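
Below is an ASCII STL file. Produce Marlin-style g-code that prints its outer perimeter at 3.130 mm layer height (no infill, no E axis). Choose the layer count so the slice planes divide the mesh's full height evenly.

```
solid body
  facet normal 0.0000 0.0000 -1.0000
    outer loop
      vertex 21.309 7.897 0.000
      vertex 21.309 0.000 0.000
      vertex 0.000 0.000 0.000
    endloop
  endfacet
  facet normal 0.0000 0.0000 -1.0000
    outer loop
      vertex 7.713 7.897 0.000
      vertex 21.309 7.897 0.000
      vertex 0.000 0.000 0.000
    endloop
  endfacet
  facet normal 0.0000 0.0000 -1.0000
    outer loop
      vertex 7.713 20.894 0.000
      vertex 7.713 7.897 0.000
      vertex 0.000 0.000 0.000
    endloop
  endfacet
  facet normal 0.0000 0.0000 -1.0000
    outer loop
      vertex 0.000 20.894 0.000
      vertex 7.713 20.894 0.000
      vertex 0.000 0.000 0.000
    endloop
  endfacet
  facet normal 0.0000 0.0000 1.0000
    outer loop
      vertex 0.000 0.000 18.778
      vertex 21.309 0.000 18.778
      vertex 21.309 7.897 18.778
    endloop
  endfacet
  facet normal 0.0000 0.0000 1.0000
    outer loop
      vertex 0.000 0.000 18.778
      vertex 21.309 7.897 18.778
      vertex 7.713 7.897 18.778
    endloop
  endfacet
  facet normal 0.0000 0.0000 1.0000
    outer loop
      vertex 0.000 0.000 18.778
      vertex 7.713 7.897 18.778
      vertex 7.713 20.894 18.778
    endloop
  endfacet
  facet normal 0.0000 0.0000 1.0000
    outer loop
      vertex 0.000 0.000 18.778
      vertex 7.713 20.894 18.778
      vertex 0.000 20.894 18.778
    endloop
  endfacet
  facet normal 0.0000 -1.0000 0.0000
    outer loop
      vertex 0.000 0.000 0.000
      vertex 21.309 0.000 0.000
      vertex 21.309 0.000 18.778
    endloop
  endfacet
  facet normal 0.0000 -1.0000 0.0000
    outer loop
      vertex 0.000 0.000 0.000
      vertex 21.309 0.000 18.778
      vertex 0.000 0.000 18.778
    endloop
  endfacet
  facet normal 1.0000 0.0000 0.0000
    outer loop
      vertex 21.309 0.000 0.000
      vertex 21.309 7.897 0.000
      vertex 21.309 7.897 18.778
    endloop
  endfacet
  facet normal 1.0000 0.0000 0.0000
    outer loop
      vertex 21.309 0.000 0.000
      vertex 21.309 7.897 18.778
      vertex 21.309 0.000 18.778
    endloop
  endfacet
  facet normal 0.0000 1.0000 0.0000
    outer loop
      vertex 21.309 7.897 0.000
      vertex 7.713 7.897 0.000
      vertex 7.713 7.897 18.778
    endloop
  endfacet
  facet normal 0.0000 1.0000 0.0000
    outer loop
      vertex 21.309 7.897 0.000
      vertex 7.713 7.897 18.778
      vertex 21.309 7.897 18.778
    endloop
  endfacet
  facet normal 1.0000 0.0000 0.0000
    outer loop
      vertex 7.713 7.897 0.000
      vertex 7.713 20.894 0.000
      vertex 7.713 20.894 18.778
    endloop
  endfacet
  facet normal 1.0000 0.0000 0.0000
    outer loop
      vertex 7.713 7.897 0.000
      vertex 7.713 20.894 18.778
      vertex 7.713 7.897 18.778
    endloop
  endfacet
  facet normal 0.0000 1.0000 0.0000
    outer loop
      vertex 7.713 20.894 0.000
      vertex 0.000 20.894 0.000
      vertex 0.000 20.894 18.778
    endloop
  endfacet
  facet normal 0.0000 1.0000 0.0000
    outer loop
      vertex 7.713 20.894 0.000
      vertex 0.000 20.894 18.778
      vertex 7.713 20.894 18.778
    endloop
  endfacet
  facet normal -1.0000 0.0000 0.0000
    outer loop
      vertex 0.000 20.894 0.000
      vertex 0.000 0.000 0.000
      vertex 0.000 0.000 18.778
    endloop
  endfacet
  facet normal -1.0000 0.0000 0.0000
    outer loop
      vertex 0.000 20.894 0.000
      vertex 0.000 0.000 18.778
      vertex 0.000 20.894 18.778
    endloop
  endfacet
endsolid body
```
; perimeter-only toolpath
G21 ; units = mm
G90 ; absolute positioning
G28 ; home
; layer 1
G0 Z3.130
G0 X0.000 Y0.000
G1 X21.309 Y0.000
G1 X21.309 Y7.897
G1 X7.713 Y7.897
G1 X7.713 Y20.894
G1 X0.000 Y20.894
G1 X0.000 Y0.000
; layer 2
G0 Z6.259
G0 X0.000 Y0.000
G1 X21.309 Y0.000
G1 X21.309 Y7.897
G1 X7.713 Y7.897
G1 X7.713 Y20.894
G1 X0.000 Y20.894
G1 X0.000 Y0.000
; layer 3
G0 Z9.389
G0 X0.000 Y0.000
G1 X21.309 Y0.000
G1 X21.309 Y7.897
G1 X7.713 Y7.897
G1 X7.713 Y20.894
G1 X0.000 Y20.894
G1 X0.000 Y0.000
; layer 4
G0 Z12.519
G0 X0.000 Y0.000
G1 X21.309 Y0.000
G1 X21.309 Y7.897
G1 X7.713 Y7.897
G1 X7.713 Y20.894
G1 X0.000 Y20.894
G1 X0.000 Y0.000
; layer 5
G0 Z15.648
G0 X0.000 Y0.000
G1 X21.309 Y0.000
G1 X21.309 Y7.897
G1 X7.713 Y7.897
G1 X7.713 Y20.894
G1 X0.000 Y20.894
G1 X0.000 Y0.000
; layer 6
G0 Z18.778
G0 X0.000 Y0.000
G1 X21.309 Y0.000
G1 X21.309 Y7.897
G1 X7.713 Y7.897
G1 X7.713 Y20.894
G1 X0.000 Y20.894
G1 X0.000 Y0.000
M2 ; end

The solid is an L-shaped prism: outer 21.3 × 20.9 mm, arm thicknesses ≈ 7.9 mm (horizontal) and 7.71 mm (vertical), extruded 18.8 mm in z. Slicing at Δz = 3.130 mm — 6 equal slices spanning the solid's height, so layer i sits at z = i·h/6 — gives 6 non-empty perimeters. Each is a 6-segment closed polygon; G0 lifts to the layer z and rapids to the start vertex, then G1 traces the edges.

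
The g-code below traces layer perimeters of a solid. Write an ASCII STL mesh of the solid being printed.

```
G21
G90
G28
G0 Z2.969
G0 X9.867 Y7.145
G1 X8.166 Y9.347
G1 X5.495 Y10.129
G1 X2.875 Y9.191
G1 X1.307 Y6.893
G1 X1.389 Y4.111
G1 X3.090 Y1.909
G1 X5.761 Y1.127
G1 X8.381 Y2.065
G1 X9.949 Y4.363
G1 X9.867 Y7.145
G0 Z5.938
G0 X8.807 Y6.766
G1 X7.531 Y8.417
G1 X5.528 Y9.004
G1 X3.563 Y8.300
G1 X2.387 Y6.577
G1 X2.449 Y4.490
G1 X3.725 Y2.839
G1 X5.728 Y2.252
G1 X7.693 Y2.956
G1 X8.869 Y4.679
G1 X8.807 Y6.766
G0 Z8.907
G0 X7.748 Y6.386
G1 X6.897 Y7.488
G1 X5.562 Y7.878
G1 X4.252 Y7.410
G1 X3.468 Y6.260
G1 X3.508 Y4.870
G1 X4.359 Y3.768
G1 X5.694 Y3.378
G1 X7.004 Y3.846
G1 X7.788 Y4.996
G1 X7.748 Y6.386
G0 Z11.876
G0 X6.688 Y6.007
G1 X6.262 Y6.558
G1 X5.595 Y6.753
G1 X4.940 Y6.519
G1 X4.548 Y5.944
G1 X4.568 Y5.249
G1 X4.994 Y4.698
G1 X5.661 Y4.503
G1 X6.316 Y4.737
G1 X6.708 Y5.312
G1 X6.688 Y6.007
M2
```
solid part
  facet normal 0.0000 0.0000 -1.0000
    outer loop
      vertex 5.462 11.254 0.000
      vertex 8.800 10.277 0.000
      vertex 10.927 7.524 0.000
    endloop
  endfacet
  facet normal 0.0000 0.0000 -1.0000
    outer loop
      vertex 2.187 10.082 0.000
      vertex 5.462 11.254 0.000
      vertex 10.927 7.524 0.000
    endloop
  endfacet
  facet normal 0.0000 0.0000 -1.0000
    outer loop
      vertex 0.227 7.209 0.000
      vertex 2.187 10.082 0.000
      vertex 10.927 7.524 0.000
    endloop
  endfacet
  facet normal 0.0000 0.0000 -1.0000
    outer loop
      vertex 0.329 3.732 0.000
      vertex 0.227 7.209 0.000
      vertex 10.927 7.524 0.000
    endloop
  endfacet
  facet normal 0.0000 0.0000 -1.0000
    outer loop
      vertex 2.456 0.979 0.000
      vertex 0.329 3.732 0.000
      vertex 10.927 7.524 0.000
    endloop
  endfacet
  facet normal 0.0000 0.0000 -1.0000
    outer loop
      vertex 5.794 0.002 0.000
      vertex 2.456 0.979 0.000
      vertex 10.927 7.524 0.000
    endloop
  endfacet
  facet normal 0.0000 0.0000 -1.0000
    outer loop
      vertex 9.069 1.174 0.000
      vertex 5.794 0.002 0.000
      vertex 10.927 7.524 0.000
    endloop
  endfacet
  facet normal 0.0000 0.0000 -1.0000
    outer loop
      vertex 11.029 4.047 0.000
      vertex 9.069 1.174 0.000
      vertex 10.927 7.524 0.000
    endloop
  endfacet
  facet normal 0.7444 0.5751 0.3392
    outer loop
      vertex 10.927 7.524 0.000
      vertex 8.800 10.277 0.000
      vertex 5.628 5.628 14.845
    endloop
  endfacet
  facet normal 0.2643 0.9028 0.3392
    outer loop
      vertex 8.800 10.277 0.000
      vertex 5.462 11.254 0.000
      vertex 5.628 5.628 14.845
    endloop
  endfacet
  facet normal -0.3170 0.8857 0.3392
    outer loop
      vertex 5.462 11.254 0.000
      vertex 2.187 10.082 0.000
      vertex 5.628 5.628 14.845
    endloop
  endfacet
  facet normal -0.7771 0.5302 0.3392
    outer loop
      vertex 2.187 10.082 0.000
      vertex 0.227 7.209 0.000
      vertex 5.628 5.628 14.845
    endloop
  endfacet
  facet normal -0.9403 -0.0276 0.3392
    outer loop
      vertex 0.227 7.209 0.000
      vertex 0.329 3.732 0.000
      vertex 5.628 5.628 14.845
    endloop
  endfacet
  facet normal -0.7444 -0.5751 0.3392
    outer loop
      vertex 0.329 3.732 0.000
      vertex 2.456 0.979 0.000
      vertex 5.628 5.628 14.845
    endloop
  endfacet
  facet normal -0.2643 -0.9028 0.3392
    outer loop
      vertex 2.456 0.979 0.000
      vertex 5.794 0.002 0.000
      vertex 5.628 5.628 14.845
    endloop
  endfacet
  facet normal 0.3170 -0.8857 0.3392
    outer loop
      vertex 5.794 0.002 0.000
      vertex 9.069 1.174 0.000
      vertex 5.628 5.628 14.845
    endloop
  endfacet
  facet normal 0.7771 -0.5302 0.3392
    outer loop
      vertex 9.069 1.174 0.000
      vertex 11.029 4.047 0.000
      vertex 5.628 5.628 14.845
    endloop
  endfacet
  facet normal 0.9403 0.0276 0.3392
    outer loop
      vertex 11.029 4.047 0.000
      vertex 10.927 7.524 0.000
      vertex 5.628 5.628 14.845
    endloop
  endfacet
endsolid part

The G0 Z moves step by Δz≈2.969 mm. The G1 loops shrink linearly with z, so the solid tapers from its base footprint up to z≈14.8. Closing with a flat bottom cap and the tapered top and triangulating gives 18 facets — a regular 10-sided pyramid, base circumscribed radius ≈ 5.63 mm, apex at z ≈ 14.8 mm.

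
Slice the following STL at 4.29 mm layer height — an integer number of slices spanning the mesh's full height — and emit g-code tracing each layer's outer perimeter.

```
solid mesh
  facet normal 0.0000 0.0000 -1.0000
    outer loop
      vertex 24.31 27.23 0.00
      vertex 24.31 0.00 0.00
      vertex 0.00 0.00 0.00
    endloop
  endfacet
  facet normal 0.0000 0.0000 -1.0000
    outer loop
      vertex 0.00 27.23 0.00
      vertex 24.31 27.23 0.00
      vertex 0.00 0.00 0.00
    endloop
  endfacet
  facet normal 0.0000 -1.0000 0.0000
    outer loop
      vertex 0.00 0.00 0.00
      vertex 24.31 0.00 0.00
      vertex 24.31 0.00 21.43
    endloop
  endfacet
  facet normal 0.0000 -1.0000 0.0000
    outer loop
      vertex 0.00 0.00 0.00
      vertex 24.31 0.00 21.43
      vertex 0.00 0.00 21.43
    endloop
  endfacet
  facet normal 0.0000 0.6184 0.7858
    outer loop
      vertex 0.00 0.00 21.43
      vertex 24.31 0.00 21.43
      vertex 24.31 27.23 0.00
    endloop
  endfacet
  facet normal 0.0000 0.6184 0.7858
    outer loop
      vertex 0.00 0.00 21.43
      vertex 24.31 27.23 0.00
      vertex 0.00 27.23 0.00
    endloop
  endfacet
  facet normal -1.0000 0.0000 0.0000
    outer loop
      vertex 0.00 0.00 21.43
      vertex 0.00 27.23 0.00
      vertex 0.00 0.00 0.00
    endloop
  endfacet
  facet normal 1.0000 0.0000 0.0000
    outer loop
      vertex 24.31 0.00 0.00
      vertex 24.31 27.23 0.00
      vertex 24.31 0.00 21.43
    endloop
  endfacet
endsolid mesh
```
; perimeter-only toolpath
G21 ; units = mm
G90 ; absolute positioning
G28 ; home
; layer 1
G0 Z4.29
G0 X0.00 Y0.00
G1 X24.31 Y0.00
G1 X24.31 Y21.78
G1 X0.00 Y21.78
G1 X0.00 Y0.00
; layer 2
G0 Z8.57
G0 X0.00 Y0.00
G1 X24.31 Y0.00
G1 X24.31 Y16.34
G1 X0.00 Y16.34
G1 X0.00 Y0.00
; layer 3
G0 Z12.86
G0 X0.00 Y0.00
G1 X24.31 Y0.00
G1 X24.31 Y10.89
G1 X0.00 Y10.89
G1 X0.00 Y0.00
; layer 4
G0 Z17.14
G0 X0.00 Y0.00
G1 X24.31 Y0.00
G1 X24.31 Y5.45
G1 X0.00 Y5.45
G1 X0.00 Y0.00
M2 ; end

The solid is a wedge (ramp): 24.3 × 27.2 mm base, rising to 21.4 mm along the y=0 edge and sloping linearly to z=0 at y=27.2. Slicing at Δz = 4.29 mm — 5 equal slices spanning the solid's height, so layer i sits at z = i·h/5 — gives 4 non-empty perimeters. Each is a 4-segment closed polygon; G0 lifts to the layer z and rapids to the start vertex, then G1 traces the edges. The cross-section shrinks linearly with z (the slice at the apex is degenerate and omitted).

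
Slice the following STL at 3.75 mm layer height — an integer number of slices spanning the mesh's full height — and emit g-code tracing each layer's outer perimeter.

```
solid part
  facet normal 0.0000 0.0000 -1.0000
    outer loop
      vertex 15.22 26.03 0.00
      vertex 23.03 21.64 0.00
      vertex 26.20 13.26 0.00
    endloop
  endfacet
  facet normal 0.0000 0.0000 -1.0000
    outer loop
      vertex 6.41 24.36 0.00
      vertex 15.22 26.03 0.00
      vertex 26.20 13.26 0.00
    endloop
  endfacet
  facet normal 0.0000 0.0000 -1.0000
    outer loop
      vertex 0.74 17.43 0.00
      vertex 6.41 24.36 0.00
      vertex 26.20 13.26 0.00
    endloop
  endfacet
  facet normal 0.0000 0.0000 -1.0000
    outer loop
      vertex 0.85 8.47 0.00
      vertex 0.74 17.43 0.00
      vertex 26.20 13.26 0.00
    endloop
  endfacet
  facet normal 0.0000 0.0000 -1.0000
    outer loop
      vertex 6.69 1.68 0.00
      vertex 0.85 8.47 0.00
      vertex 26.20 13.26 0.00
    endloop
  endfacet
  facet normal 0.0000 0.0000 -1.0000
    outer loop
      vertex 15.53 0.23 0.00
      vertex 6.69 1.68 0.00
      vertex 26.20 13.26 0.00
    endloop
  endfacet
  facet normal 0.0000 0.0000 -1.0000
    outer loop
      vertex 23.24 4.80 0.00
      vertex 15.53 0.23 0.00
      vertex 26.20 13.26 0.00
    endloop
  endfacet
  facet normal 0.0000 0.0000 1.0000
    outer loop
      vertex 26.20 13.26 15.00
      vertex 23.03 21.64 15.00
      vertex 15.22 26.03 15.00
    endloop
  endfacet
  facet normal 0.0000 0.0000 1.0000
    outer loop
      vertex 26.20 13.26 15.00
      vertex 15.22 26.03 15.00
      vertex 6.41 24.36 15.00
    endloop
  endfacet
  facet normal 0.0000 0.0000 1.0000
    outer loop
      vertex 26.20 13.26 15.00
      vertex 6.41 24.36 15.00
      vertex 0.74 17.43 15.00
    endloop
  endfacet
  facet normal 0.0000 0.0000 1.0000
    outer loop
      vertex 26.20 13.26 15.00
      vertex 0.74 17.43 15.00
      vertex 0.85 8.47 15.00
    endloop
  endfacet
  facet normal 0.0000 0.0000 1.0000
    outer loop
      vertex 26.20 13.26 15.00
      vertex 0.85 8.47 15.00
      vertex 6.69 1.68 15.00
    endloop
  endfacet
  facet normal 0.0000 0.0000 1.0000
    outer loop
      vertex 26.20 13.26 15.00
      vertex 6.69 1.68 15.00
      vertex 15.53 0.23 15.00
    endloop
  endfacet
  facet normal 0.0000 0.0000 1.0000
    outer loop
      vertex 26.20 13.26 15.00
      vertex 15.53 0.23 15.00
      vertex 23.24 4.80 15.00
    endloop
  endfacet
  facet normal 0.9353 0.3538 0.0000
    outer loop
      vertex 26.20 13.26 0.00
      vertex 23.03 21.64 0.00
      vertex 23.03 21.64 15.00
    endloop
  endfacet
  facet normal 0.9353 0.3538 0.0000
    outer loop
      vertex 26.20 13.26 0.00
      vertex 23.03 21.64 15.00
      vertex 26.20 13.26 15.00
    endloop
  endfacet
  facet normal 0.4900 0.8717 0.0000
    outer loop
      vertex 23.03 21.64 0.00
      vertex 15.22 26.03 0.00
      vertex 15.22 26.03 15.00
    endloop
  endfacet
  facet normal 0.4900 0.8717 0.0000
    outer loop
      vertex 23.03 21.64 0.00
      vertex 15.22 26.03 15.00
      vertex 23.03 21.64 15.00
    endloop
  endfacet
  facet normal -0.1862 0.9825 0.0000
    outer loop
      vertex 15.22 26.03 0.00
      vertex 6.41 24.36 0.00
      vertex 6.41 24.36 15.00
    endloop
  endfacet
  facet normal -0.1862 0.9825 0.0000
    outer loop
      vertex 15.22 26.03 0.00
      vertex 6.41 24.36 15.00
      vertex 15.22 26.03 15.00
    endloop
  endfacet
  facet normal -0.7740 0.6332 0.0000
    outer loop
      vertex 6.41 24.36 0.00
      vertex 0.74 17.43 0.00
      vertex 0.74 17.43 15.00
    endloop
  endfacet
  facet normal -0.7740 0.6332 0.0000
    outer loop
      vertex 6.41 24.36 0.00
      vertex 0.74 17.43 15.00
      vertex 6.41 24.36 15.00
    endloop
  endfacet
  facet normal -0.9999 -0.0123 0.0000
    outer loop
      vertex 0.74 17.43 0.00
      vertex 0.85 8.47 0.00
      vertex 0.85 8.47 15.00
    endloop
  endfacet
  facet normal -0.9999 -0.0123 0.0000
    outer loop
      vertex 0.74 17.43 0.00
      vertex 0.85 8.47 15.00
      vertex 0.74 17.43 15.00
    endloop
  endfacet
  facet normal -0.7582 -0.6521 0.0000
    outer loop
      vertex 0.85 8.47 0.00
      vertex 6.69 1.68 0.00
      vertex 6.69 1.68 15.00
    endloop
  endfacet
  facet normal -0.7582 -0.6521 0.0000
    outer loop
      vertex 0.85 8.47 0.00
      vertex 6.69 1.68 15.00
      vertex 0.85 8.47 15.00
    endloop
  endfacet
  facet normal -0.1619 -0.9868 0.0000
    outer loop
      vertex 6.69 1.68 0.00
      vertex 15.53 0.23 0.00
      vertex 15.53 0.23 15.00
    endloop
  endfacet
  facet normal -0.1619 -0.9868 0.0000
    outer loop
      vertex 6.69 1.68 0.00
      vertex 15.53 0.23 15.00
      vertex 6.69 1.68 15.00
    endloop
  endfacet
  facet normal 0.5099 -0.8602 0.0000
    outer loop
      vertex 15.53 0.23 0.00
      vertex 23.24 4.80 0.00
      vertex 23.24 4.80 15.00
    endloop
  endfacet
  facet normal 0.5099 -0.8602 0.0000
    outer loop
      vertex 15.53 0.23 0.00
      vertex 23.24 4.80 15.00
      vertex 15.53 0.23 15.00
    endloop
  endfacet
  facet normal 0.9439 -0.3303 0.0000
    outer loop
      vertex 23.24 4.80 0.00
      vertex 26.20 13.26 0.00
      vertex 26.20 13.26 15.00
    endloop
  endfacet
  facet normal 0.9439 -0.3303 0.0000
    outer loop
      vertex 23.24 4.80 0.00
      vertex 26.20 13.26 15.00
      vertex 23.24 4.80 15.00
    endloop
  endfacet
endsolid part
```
; perimeter-only toolpath
G21 ; units = mm
G90 ; absolute positioning
G28 ; home
; layer 1
G0 Z3.75
G0 X26.20 Y13.26
G1 X23.03 Y21.64
G1 X15.22 Y26.03
G1 X6.41 Y24.36
G1 X0.74 Y17.43
G1 X0.85 Y8.47
G1 X6.69 Y1.68
G1 X15.53 Y0.23
G1 X23.24 Y4.80
G1 X26.20 Y13.26
; layer 2
G0 Z7.50
G0 X26.20 Y13.26
G1 X23.03 Y21.64
G1 X15.22 Y26.03
G1 X6.41 Y24.36
G1 X0.74 Y17.43
G1 X0.85 Y8.47
G1 X6.69 Y1.68
G1 X15.53 Y0.23
G1 X23.24 Y4.80
G1 X26.20 Y13.26
; layer 3
G0 Z11.25
G0 X26.20 Y13.26
G1 X23.03 Y21.64
G1 X15.22 Y26.03
G1 X6.41 Y24.36
G1 X0.74 Y17.43
G1 X0.85 Y8.47
G1 X6.69 Y1.68
G1 X15.53 Y0.23
G1 X23.24 Y4.80
G1 X26.20 Y13.26
; layer 4
G0 Z15.00
G0 X26.20 Y13.26
G1 X23.03 Y21.64
G1 X15.22 Y26.03
G1 X6.41 Y24.36
G1 X0.74 Y17.43
G1 X0.85 Y8.47
G1 X6.69 Y1.68
G1 X15.53 Y0.23
G1 X23.24 Y4.80
G1 X26.20 Y13.26
M2 ; end

The solid is a regular 9-sided prism (a cylinder approximated with 9 flat sides), circumscribed radius ≈ 13.1 mm, height ≈ 15 mm. Slicing at Δz = 3.75 mm — 4 equal slices spanning the solid's height, so layer i sits at z = i·h/4 — gives 4 non-empty perimeters. Each is a 9-segment closed polygon; G0 lifts to the layer z and rapids to the start vertex, then G1 traces the edges.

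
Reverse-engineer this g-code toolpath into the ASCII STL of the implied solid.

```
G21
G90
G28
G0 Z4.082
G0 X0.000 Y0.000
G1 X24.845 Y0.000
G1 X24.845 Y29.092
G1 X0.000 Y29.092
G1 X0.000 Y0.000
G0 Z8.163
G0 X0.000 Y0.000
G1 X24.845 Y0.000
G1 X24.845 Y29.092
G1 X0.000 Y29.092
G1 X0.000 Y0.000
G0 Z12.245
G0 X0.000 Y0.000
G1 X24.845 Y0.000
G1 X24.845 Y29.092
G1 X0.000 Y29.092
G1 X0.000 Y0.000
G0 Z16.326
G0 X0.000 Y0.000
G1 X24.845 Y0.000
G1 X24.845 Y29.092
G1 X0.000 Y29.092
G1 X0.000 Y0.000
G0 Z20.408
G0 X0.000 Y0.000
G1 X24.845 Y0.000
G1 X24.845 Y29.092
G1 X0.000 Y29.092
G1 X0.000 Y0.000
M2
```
solid part
  facet normal 0.0000 0.0000 -1.0000
    outer loop
      vertex 24.845 29.092 0.000
      vertex 24.845 0.000 0.000
      vertex 0.000 0.000 0.000
    endloop
  endfacet
  facet normal 0.0000 0.0000 -1.0000
    outer loop
      vertex 0.000 29.092 0.000
      vertex 24.845 29.092 0.000
      vertex 0.000 0.000 0.000
    endloop
  endfacet
  facet normal 0.0000 0.0000 1.0000
    outer loop
      vertex 0.000 0.000 20.408
      vertex 24.845 0.000 20.408
      vertex 24.845 29.092 20.408
    endloop
  endfacet
  facet normal 0.0000 0.0000 1.0000
    outer loop
      vertex 0.000 0.000 20.408
      vertex 24.845 29.092 20.408
      vertex 0.000 29.092 20.408
    endloop
  endfacet
  facet normal 0.0000 -1.0000 0.0000
    outer loop
      vertex 0.000 0.000 0.000
      vertex 24.845 0.000 0.000
      vertex 24.845 0.000 20.408
    endloop
  endfacet
  facet normal 0.0000 -1.0000 0.0000
    outer loop
      vertex 0.000 0.000 0.000
      vertex 24.845 0.000 20.408
      vertex 0.000 0.000 20.408
    endloop
  endfacet
  facet normal 0.0000 1.0000 0.0000
    outer loop
      vertex 24.845 29.092 20.408
      vertex 24.845 29.092 0.000
      vertex 0.000 29.092 0.000
    endloop
  endfacet
  facet normal 0.0000 1.0000 0.0000
    outer loop
      vertex 0.000 29.092 20.408
      vertex 24.845 29.092 20.408
      vertex 0.000 29.092 0.000
    endloop
  endfacet
  facet normal -1.0000 0.0000 0.0000
    outer loop
      vertex 0.000 29.092 20.408
      vertex 0.000 29.092 0.000
      vertex 0.000 0.000 0.000
    endloop
  endfacet
  facet normal -1.0000 0.0000 0.0000
    outer loop
      vertex 0.000 0.000 20.408
      vertex 0.000 29.092 20.408
      vertex 0.000 0.000 0.000
    endloop
  endfacet
  facet normal 1.0000 0.0000 0.0000
    outer loop
      vertex 24.845 0.000 0.000
      vertex 24.845 29.092 0.000
      vertex 24.845 29.092 20.408
    endloop
  endfacet
  facet normal 1.0000 0.0000 0.0000
    outer loop
      vertex 24.845 0.000 0.000
      vertex 24.845 29.092 20.408
      vertex 24.845 0.000 20.408
    endloop
  endfacet
endsolid part

The G0 Z moves step by Δz≈4.082 mm. Every layer's G1 loop is the same polygon, so the solid is a straight extrusion of it from z=0 to z≈20.4. Closing with flat bottom and top caps and triangulating gives 12 facets — a rectangular box, roughly 24.8 × 29.1 mm footprint and 20.4 mm tall.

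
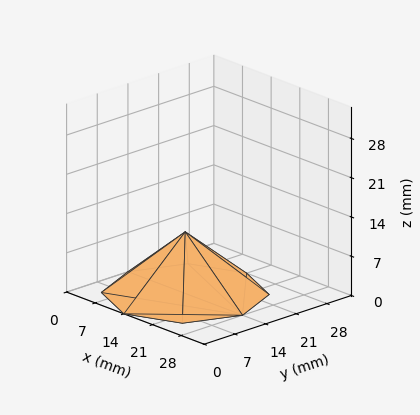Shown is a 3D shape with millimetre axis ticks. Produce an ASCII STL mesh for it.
Reading the render: the shape is a regular 8-sided pyramid, base circumscribed radius ≈ 14 mm, apex at z ≈ 11 mm (dimensions read to the nearest mm from the axis ticks). For the STL, each face is triangulated and given an outward normal.

solid part
  facet normal 0.0000 0.0000 -1.0000
    outer loop
      vertex 14.0 28.0 0.0
      vertex 23.9 23.9 0.0
      vertex 28.0 14.0 0.0
    endloop
  endfacet
  facet normal 0.0000 0.0000 -1.0000
    outer loop
      vertex 4.1 23.9 0.0
      vertex 14.0 28.0 0.0
      vertex 28.0 14.0 0.0
    endloop
  endfacet
  facet normal 0.0000 0.0000 -1.0000
    outer loop
      vertex 0.0 14.0 0.0
      vertex 4.1 23.9 0.0
      vertex 28.0 14.0 0.0
    endloop
  endfacet
  facet normal 0.0000 0.0000 -1.0000
    outer loop
      vertex 4.1 4.1 0.0
      vertex 0.0 14.0 0.0
      vertex 28.0 14.0 0.0
    endloop
  endfacet
  facet normal 0.0000 0.0000 -1.0000
    outer loop
      vertex 14.0 0.0 0.0
      vertex 4.1 4.1 0.0
      vertex 28.0 14.0 0.0
    endloop
  endfacet
  facet normal 0.0000 0.0000 -1.0000
    outer loop
      vertex 23.9 4.1 0.0
      vertex 14.0 0.0 0.0
      vertex 28.0 14.0 0.0
    endloop
  endfacet
  facet normal 0.5985 0.2479 0.7618
    outer loop
      vertex 28.0 14.0 0.0
      vertex 23.9 23.9 0.0
      vertex 14.0 14.0 11.0
    endloop
  endfacet
  facet normal 0.2479 0.5985 0.7618
    outer loop
      vertex 23.9 23.9 0.0
      vertex 14.0 28.0 0.0
      vertex 14.0 14.0 11.0
    endloop
  endfacet
  facet normal -0.2479 0.5985 0.7618
    outer loop
      vertex 14.0 28.0 0.0
      vertex 4.1 23.9 0.0
      vertex 14.0 14.0 11.0
    endloop
  endfacet
  facet normal -0.5985 0.2479 0.7618
    outer loop
      vertex 4.1 23.9 0.0
      vertex 0.0 14.0 0.0
      vertex 14.0 14.0 11.0
    endloop
  endfacet
  facet normal -0.5985 -0.2479 0.7618
    outer loop
      vertex 0.0 14.0 0.0
      vertex 4.1 4.1 0.0
      vertex 14.0 14.0 11.0
    endloop
  endfacet
  facet normal -0.2479 -0.5985 0.7618
    outer loop
      vertex 4.1 4.1 0.0
      vertex 14.0 0.0 0.0
      vertex 14.0 14.0 11.0
    endloop
  endfacet
  facet normal 0.2479 -0.5985 0.7618
    outer loop
      vertex 14.0 0.0 0.0
      vertex 23.9 4.1 0.0
      vertex 14.0 14.0 11.0
    endloop
  endfacet
  facet normal 0.5985 -0.2479 0.7618
    outer loop
      vertex 23.9 4.1 0.0
      vertex 28.0 14.0 0.0
      vertex 14.0 14.0 11.0
    endloop
  endfacet
endsolid part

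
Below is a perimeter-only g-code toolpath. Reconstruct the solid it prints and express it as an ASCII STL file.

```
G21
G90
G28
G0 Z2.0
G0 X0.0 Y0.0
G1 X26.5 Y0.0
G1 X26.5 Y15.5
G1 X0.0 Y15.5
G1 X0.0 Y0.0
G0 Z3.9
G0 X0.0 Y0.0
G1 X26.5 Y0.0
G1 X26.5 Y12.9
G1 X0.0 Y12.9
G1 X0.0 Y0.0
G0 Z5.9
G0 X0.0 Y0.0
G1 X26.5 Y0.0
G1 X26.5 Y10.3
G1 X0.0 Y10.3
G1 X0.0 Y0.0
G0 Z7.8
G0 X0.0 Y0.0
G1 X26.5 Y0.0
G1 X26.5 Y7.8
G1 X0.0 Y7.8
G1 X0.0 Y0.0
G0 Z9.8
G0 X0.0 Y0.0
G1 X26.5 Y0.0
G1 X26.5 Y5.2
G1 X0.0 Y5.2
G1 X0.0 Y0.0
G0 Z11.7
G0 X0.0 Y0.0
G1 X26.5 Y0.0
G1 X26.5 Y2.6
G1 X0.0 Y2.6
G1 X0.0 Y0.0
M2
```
solid part
  facet normal 0.0000 0.0000 -1.0000
    outer loop
      vertex 26.5 18.1 0.0
      vertex 26.5 0.0 0.0
      vertex 0.0 0.0 0.0
    endloop
  endfacet
  facet normal 0.0000 0.0000 -1.0000
    outer loop
      vertex 0.0 18.1 0.0
      vertex 26.5 18.1 0.0
      vertex 0.0 0.0 0.0
    endloop
  endfacet
  facet normal 0.0000 -1.0000 0.0000
    outer loop
      vertex 0.0 0.0 0.0
      vertex 26.5 0.0 0.0
      vertex 26.5 0.0 13.7
    endloop
  endfacet
  facet normal 0.0000 -1.0000 0.0000
    outer loop
      vertex 0.0 0.0 0.0
      vertex 26.5 0.0 13.7
      vertex 0.0 0.0 13.7
    endloop
  endfacet
  facet normal 0.0000 0.6035 0.7973
    outer loop
      vertex 0.0 0.0 13.7
      vertex 26.5 0.0 13.7
      vertex 26.5 18.1 0.0
    endloop
  endfacet
  facet normal 0.0000 0.6035 0.7973
    outer loop
      vertex 0.0 0.0 13.7
      vertex 26.5 18.1 0.0
      vertex 0.0 18.1 0.0
    endloop
  endfacet
  facet normal -1.0000 0.0000 0.0000
    outer loop
      vertex 0.0 0.0 13.7
      vertex 0.0 18.1 0.0
      vertex 0.0 0.0 0.0
    endloop
  endfacet
  facet normal 1.0000 0.0000 0.0000
    outer loop
      vertex 26.5 0.0 0.0
      vertex 26.5 18.1 0.0
      vertex 26.5 0.0 13.7
    endloop
  endfacet
endsolid part

The G0 Z moves step by Δz≈2.0 mm. The G1 loops shrink linearly with z, so the solid tapers from its base footprint up to z≈13.7. Closing with a flat bottom cap and the tapered top and triangulating gives 8 facets — a wedge (ramp): 26.5 × 18.1 mm base, rising to 13.7 mm along the y=0 edge and sloping linearly to z=0 at y=18.1.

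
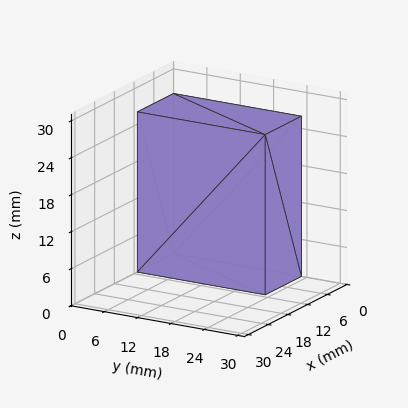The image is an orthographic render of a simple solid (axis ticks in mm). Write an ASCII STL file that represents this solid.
Reading the render: the shape is a rectangular box, roughly 11 × 23 mm footprint and 26 mm tall (dimensions read to the nearest mm from the axis ticks). For the STL, each face is triangulated and given an outward normal.

solid part
  facet normal 0.0000 0.0000 -1.0000
    outer loop
      vertex 11.0 23.0 0.0
      vertex 11.0 0.0 0.0
      vertex 0.0 0.0 0.0
    endloop
  endfacet
  facet normal 0.0000 0.0000 -1.0000
    outer loop
      vertex 0.0 23.0 0.0
      vertex 11.0 23.0 0.0
      vertex 0.0 0.0 0.0
    endloop
  endfacet
  facet normal 0.0000 0.0000 1.0000
    outer loop
      vertex 0.0 0.0 26.0
      vertex 11.0 0.0 26.0
      vertex 11.0 23.0 26.0
    endloop
  endfacet
  facet normal 0.0000 0.0000 1.0000
    outer loop
      vertex 0.0 0.0 26.0
      vertex 11.0 23.0 26.0
      vertex 0.0 23.0 26.0
    endloop
  endfacet
  facet normal 0.0000 -1.0000 0.0000
    outer loop
      vertex 0.0 0.0 0.0
      vertex 11.0 0.0 0.0
      vertex 11.0 0.0 26.0
    endloop
  endfacet
  facet normal 0.0000 -1.0000 0.0000
    outer loop
      vertex 0.0 0.0 0.0
      vertex 11.0 0.0 26.0
      vertex 0.0 0.0 26.0
    endloop
  endfacet
  facet normal 0.0000 1.0000 0.0000
    outer loop
      vertex 11.0 23.0 26.0
      vertex 11.0 23.0 0.0
      vertex 0.0 23.0 0.0
    endloop
  endfacet
  facet normal 0.0000 1.0000 0.0000
    outer loop
      vertex 0.0 23.0 26.0
      vertex 11.0 23.0 26.0
      vertex 0.0 23.0 0.0
    endloop
  endfacet
  facet normal -1.0000 0.0000 0.0000
    outer loop
      vertex 0.0 23.0 26.0
      vertex 0.0 23.0 0.0
      vertex 0.0 0.0 0.0
    endloop
  endfacet
  facet normal -1.0000 0.0000 0.0000
    outer loop
      vertex 0.0 0.0 26.0
      vertex 0.0 23.0 26.0
      vertex 0.0 0.0 0.0
    endloop
  endfacet
  facet normal 1.0000 0.0000 0.0000
    outer loop
      vertex 11.0 0.0 0.0
      vertex 11.0 23.0 0.0
      vertex 11.0 23.0 26.0
    endloop
  endfacet
  facet normal 1.0000 0.0000 0.0000
    outer loop
      vertex 11.0 0.0 0.0
      vertex 11.0 23.0 26.0
      vertex 11.0 0.0 26.0
    endloop
  endfacet
endsolid part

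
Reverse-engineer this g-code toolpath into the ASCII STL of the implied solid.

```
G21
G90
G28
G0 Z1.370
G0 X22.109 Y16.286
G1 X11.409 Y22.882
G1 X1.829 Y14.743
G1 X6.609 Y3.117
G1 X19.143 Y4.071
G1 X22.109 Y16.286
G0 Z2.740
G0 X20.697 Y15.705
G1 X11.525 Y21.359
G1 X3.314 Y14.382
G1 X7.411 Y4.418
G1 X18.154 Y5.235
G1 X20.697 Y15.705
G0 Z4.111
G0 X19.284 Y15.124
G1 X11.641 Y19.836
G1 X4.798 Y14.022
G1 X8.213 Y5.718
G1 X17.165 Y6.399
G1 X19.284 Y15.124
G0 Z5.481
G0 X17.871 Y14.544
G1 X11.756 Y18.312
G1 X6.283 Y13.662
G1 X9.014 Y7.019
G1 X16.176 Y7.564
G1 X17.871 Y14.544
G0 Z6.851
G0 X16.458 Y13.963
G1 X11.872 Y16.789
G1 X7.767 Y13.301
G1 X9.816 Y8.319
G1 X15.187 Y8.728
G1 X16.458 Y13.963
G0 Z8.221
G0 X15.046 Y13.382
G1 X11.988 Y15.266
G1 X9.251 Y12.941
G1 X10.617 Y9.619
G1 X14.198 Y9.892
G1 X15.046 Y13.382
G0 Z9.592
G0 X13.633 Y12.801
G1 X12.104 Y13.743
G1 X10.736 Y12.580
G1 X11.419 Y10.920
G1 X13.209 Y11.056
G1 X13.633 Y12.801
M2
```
solid part
  facet normal 0.0000 0.0000 -1.0000
    outer loop
      vertex 0.345 15.103 0.000
      vertex 11.293 24.405 0.000
      vertex 23.522 16.867 0.000
    endloop
  endfacet
  facet normal 0.0000 0.0000 -1.0000
    outer loop
      vertex 5.808 1.817 0.000
      vertex 0.345 15.103 0.000
      vertex 23.522 16.867 0.000
    endloop
  endfacet
  facet normal 0.0000 0.0000 -1.0000
    outer loop
      vertex 20.132 2.907 0.000
      vertex 5.808 1.817 0.000
      vertex 23.522 16.867 0.000
    endloop
  endfacet
  facet normal 0.3897 0.6322 0.6697
    outer loop
      vertex 23.522 16.867 0.000
      vertex 11.293 24.405 0.000
      vertex 12.220 12.220 10.962
    endloop
  endfacet
  facet normal -0.4808 0.5659 0.6697
    outer loop
      vertex 11.293 24.405 0.000
      vertex 0.345 15.103 0.000
      vertex 12.220 12.220 10.962
    endloop
  endfacet
  facet normal -0.6868 -0.2824 0.6697
    outer loop
      vertex 0.345 15.103 0.000
      vertex 5.808 1.817 0.000
      vertex 12.220 12.220 10.962
    endloop
  endfacet
  facet normal 0.0563 -0.7405 0.6697
    outer loop
      vertex 5.808 1.817 0.000
      vertex 20.132 2.907 0.000
      vertex 12.220 12.220 10.962
    endloop
  endfacet
  facet normal 0.7216 -0.1752 0.6697
    outer loop
      vertex 20.132 2.907 0.000
      vertex 23.522 16.867 0.000
      vertex 12.220 12.220 10.962
    endloop
  endfacet
endsolid part

The G0 Z moves step by Δz≈1.370 mm. The G1 loops shrink linearly with z, so the solid tapers from its base footprint up to z≈11. Closing with a flat bottom cap and the tapered top and triangulating gives 8 facets — a regular 5-sided pyramid, base circumscribed radius ≈ 12.2 mm, apex at z ≈ 11 mm.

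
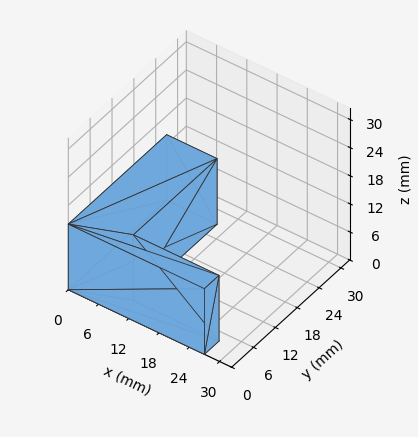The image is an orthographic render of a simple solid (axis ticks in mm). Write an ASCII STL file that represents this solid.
Reading the render: the shape is an L-shaped prism: outer 27 × 27 mm, arm thicknesses ≈ 4 mm (horizontal) and 10 mm (vertical), extruded 14 mm in z (dimensions read to the nearest mm from the axis ticks). For the STL, each face is triangulated and given an outward normal.

solid part
  facet normal 0.0000 0.0000 -1.0000
    outer loop
      vertex 27.0 4.0 0.0
      vertex 27.0 0.0 0.0
      vertex 0.0 0.0 0.0
    endloop
  endfacet
  facet normal 0.0000 0.0000 -1.0000
    outer loop
      vertex 10.0 4.0 0.0
      vertex 27.0 4.0 0.0
      vertex 0.0 0.0 0.0
    endloop
  endfacet
  facet normal 0.0000 0.0000 -1.0000
    outer loop
      vertex 10.0 27.0 0.0
      vertex 10.0 4.0 0.0
      vertex 0.0 0.0 0.0
    endloop
  endfacet
  facet normal 0.0000 0.0000 -1.0000
    outer loop
      vertex 0.0 27.0 0.0
      vertex 10.0 27.0 0.0
      vertex 0.0 0.0 0.0
    endloop
  endfacet
  facet normal 0.0000 0.0000 1.0000
    outer loop
      vertex 0.0 0.0 14.0
      vertex 27.0 0.0 14.0
      vertex 27.0 4.0 14.0
    endloop
  endfacet
  facet normal 0.0000 0.0000 1.0000
    outer loop
      vertex 0.0 0.0 14.0
      vertex 27.0 4.0 14.0
      vertex 10.0 4.0 14.0
    endloop
  endfacet
  facet normal 0.0000 0.0000 1.0000
    outer loop
      vertex 0.0 0.0 14.0
      vertex 10.0 4.0 14.0
      vertex 10.0 27.0 14.0
    endloop
  endfacet
  facet normal 0.0000 0.0000 1.0000
    outer loop
      vertex 0.0 0.0 14.0
      vertex 10.0 27.0 14.0
      vertex 0.0 27.0 14.0
    endloop
  endfacet
  facet normal 0.0000 -1.0000 0.0000
    outer loop
      vertex 0.0 0.0 0.0
      vertex 27.0 0.0 0.0
      vertex 27.0 0.0 14.0
    endloop
  endfacet
  facet normal 0.0000 -1.0000 0.0000
    outer loop
      vertex 0.0 0.0 0.0
      vertex 27.0 0.0 14.0
      vertex 0.0 0.0 14.0
    endloop
  endfacet
  facet normal 1.0000 0.0000 0.0000
    outer loop
      vertex 27.0 0.0 0.0
      vertex 27.0 4.0 0.0
      vertex 27.0 4.0 14.0
    endloop
  endfacet
  facet normal 1.0000 0.0000 0.0000
    outer loop
      vertex 27.0 0.0 0.0
      vertex 27.0 4.0 14.0
      vertex 27.0 0.0 14.0
    endloop
  endfacet
  facet normal 0.0000 1.0000 0.0000
    outer loop
      vertex 27.0 4.0 0.0
      vertex 10.0 4.0 0.0
      vertex 10.0 4.0 14.0
    endloop
  endfacet
  facet normal 0.0000 1.0000 0.0000
    outer loop
      vertex 27.0 4.0 0.0
      vertex 10.0 4.0 14.0
      vertex 27.0 4.0 14.0
    endloop
  endfacet
  facet normal 1.0000 0.0000 0.0000
    outer loop
      vertex 10.0 4.0 0.0
      vertex 10.0 27.0 0.0
      vertex 10.0 27.0 14.0
    endloop
  endfacet
  facet normal 1.0000 0.0000 0.0000
    outer loop
      vertex 10.0 4.0 0.0
      vertex 10.0 27.0 14.0
      vertex 10.0 4.0 14.0
    endloop
  endfacet
  facet normal 0.0000 1.0000 0.0000
    outer loop
      vertex 10.0 27.0 0.0
      vertex 0.0 27.0 0.0
      vertex 0.0 27.0 14.0
    endloop
  endfacet
  facet normal 0.0000 1.0000 0.0000
    outer loop
      vertex 10.0 27.0 0.0
      vertex 0.0 27.0 14.0
      vertex 10.0 27.0 14.0
    endloop
  endfacet
  facet normal -1.0000 0.0000 0.0000
    outer loop
      vertex 0.0 27.0 0.0
      vertex 0.0 0.0 0.0
      vertex 0.0 0.0 14.0
    endloop
  endfacet
  facet normal -1.0000 0.0000 0.0000
    outer loop
      vertex 0.0 27.0 0.0
      vertex 0.0 0.0 14.0
      vertex 0.0 27.0 14.0
    endloop
  endfacet
endsolid part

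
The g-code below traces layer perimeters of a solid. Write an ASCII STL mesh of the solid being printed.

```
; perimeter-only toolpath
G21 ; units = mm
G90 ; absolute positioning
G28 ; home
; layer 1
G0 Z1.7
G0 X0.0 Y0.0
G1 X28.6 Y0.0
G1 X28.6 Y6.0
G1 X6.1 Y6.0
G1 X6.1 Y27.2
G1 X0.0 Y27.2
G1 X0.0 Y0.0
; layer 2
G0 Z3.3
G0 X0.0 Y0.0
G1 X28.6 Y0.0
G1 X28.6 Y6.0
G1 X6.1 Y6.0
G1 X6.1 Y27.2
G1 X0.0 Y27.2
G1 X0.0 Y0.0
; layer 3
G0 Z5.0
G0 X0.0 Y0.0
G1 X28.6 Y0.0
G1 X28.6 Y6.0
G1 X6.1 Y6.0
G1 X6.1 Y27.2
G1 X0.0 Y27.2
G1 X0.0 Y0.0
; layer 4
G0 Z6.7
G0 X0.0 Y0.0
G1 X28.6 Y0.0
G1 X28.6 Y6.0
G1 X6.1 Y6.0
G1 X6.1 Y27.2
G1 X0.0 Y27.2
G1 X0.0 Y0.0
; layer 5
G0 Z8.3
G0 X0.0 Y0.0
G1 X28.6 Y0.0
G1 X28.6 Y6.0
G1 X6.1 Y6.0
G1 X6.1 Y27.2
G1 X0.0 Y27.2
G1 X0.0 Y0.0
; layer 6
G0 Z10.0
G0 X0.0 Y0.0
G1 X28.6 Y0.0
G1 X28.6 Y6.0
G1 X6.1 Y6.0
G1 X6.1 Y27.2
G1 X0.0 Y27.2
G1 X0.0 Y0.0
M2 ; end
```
solid part
  facet normal 0.0000 0.0000 -1.0000
    outer loop
      vertex 28.6 6.0 0.0
      vertex 28.6 0.0 0.0
      vertex 0.0 0.0 0.0
    endloop
  endfacet
  facet normal 0.0000 0.0000 -1.0000
    outer loop
      vertex 6.1 6.0 0.0
      vertex 28.6 6.0 0.0
      vertex 0.0 0.0 0.0
    endloop
  endfacet
  facet normal 0.0000 0.0000 -1.0000
    outer loop
      vertex 6.1 27.2 0.0
      vertex 6.1 6.0 0.0
      vertex 0.0 0.0 0.0
    endloop
  endfacet
  facet normal 0.0000 0.0000 -1.0000
    outer loop
      vertex 0.0 27.2 0.0
      vertex 6.1 27.2 0.0
      vertex 0.0 0.0 0.0
    endloop
  endfacet
  facet normal 0.0000 0.0000 1.0000
    outer loop
      vertex 0.0 0.0 10.0
      vertex 28.6 0.0 10.0
      vertex 28.6 6.0 10.0
    endloop
  endfacet
  facet normal 0.0000 0.0000 1.0000
    outer loop
      vertex 0.0 0.0 10.0
      vertex 28.6 6.0 10.0
      vertex 6.1 6.0 10.0
    endloop
  endfacet
  facet normal 0.0000 0.0000 1.0000
    outer loop
      vertex 0.0 0.0 10.0
      vertex 6.1 6.0 10.0
      vertex 6.1 27.2 10.0
    endloop
  endfacet
  facet normal 0.0000 0.0000 1.0000
    outer loop
      vertex 0.0 0.0 10.0
      vertex 6.1 27.2 10.0
      vertex 0.0 27.2 10.0
    endloop
  endfacet
  facet normal 0.0000 -1.0000 0.0000
    outer loop
      vertex 0.0 0.0 0.0
      vertex 28.6 0.0 0.0
      vertex 28.6 0.0 10.0
    endloop
  endfacet
  facet normal 0.0000 -1.0000 0.0000
    outer loop
      vertex 0.0 0.0 0.0
      vertex 28.6 0.0 10.0
      vertex 0.0 0.0 10.0
    endloop
  endfacet
  facet normal 1.0000 0.0000 0.0000
    outer loop
      vertex 28.6 0.0 0.0
      vertex 28.6 6.0 0.0
      vertex 28.6 6.0 10.0
    endloop
  endfacet
  facet normal 1.0000 0.0000 0.0000
    outer loop
      vertex 28.6 0.0 0.0
      vertex 28.6 6.0 10.0
      vertex 28.6 0.0 10.0
    endloop
  endfacet
  facet normal 0.0000 1.0000 0.0000
    outer loop
      vertex 28.6 6.0 0.0
      vertex 6.1 6.0 0.0
      vertex 6.1 6.0 10.0
    endloop
  endfacet
  facet normal 0.0000 1.0000 0.0000
    outer loop
      vertex 28.6 6.0 0.0
      vertex 6.1 6.0 10.0
      vertex 28.6 6.0 10.0
    endloop
  endfacet
  facet normal 1.0000 0.0000 0.0000
    outer loop
      vertex 6.1 6.0 0.0
      vertex 6.1 27.2 0.0
      vertex 6.1 27.2 10.0
    endloop
  endfacet
  facet normal 1.0000 0.0000 0.0000
    outer loop
      vertex 6.1 6.0 0.0
      vertex 6.1 27.2 10.0
      vertex 6.1 6.0 10.0
    endloop
  endfacet
  facet normal 0.0000 1.0000 0.0000
    outer loop
      vertex 6.1 27.2 0.0
      vertex 0.0 27.2 0.0
      vertex 0.0 27.2 10.0
    endloop
  endfacet
  facet normal 0.0000 1.0000 0.0000
    outer loop
      vertex 6.1 27.2 0.0
      vertex 0.0 27.2 10.0
      vertex 6.1 27.2 10.0
    endloop
  endfacet
  facet normal -1.0000 0.0000 0.0000
    outer loop
      vertex 0.0 27.2 0.0
      vertex 0.0 0.0 0.0
      vertex 0.0 0.0 10.0
    endloop
  endfacet
  facet normal -1.0000 0.0000 0.0000
    outer loop
      vertex 0.0 27.2 0.0
      vertex 0.0 0.0 10.0
      vertex 0.0 27.2 10.0
    endloop
  endfacet
endsolid part

The G0 Z moves step by Δz≈1.7 mm. Every layer's G1 loop is the same polygon, so the solid is a straight extrusion of it from z=0 to z≈10. Closing with flat bottom and top caps and triangulating gives 20 facets — an L-shaped prism: outer 28.6 × 27.2 mm, arm thicknesses ≈ 6 mm (horizontal) and 6.1 mm (vertical), extruded 10 mm in z.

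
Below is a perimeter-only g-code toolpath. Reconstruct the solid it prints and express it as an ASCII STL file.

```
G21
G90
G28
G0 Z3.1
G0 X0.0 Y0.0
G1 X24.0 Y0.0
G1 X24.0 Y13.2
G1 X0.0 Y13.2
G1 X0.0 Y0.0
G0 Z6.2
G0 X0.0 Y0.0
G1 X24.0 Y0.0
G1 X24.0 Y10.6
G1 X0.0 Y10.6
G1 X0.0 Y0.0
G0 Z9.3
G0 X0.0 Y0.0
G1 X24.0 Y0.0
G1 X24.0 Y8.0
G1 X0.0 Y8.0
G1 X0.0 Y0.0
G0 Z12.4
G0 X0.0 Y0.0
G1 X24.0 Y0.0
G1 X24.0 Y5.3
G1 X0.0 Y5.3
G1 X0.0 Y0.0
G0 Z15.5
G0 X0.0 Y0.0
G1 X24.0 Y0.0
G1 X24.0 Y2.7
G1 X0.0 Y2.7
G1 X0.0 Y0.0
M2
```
solid part
  facet normal 0.0000 0.0000 -1.0000
    outer loop
      vertex 24.0 15.9 0.0
      vertex 24.0 0.0 0.0
      vertex 0.0 0.0 0.0
    endloop
  endfacet
  facet normal 0.0000 0.0000 -1.0000
    outer loop
      vertex 0.0 15.9 0.0
      vertex 24.0 15.9 0.0
      vertex 0.0 0.0 0.0
    endloop
  endfacet
  facet normal 0.0000 -1.0000 0.0000
    outer loop
      vertex 0.0 0.0 0.0
      vertex 24.0 0.0 0.0
      vertex 24.0 0.0 18.6
    endloop
  endfacet
  facet normal 0.0000 -1.0000 0.0000
    outer loop
      vertex 0.0 0.0 0.0
      vertex 24.0 0.0 18.6
      vertex 0.0 0.0 18.6
    endloop
  endfacet
  facet normal 0.0000 0.7601 0.6498
    outer loop
      vertex 0.0 0.0 18.6
      vertex 24.0 0.0 18.6
      vertex 24.0 15.9 0.0
    endloop
  endfacet
  facet normal 0.0000 0.7601 0.6498
    outer loop
      vertex 0.0 0.0 18.6
      vertex 24.0 15.9 0.0
      vertex 0.0 15.9 0.0
    endloop
  endfacet
  facet normal -1.0000 0.0000 0.0000
    outer loop
      vertex 0.0 0.0 18.6
      vertex 0.0 15.9 0.0
      vertex 0.0 0.0 0.0
    endloop
  endfacet
  facet normal 1.0000 0.0000 0.0000
    outer loop
      vertex 24.0 0.0 0.0
      vertex 24.0 15.9 0.0
      vertex 24.0 0.0 18.6
    endloop
  endfacet
endsolid part

The G0 Z moves step by Δz≈3.1 mm. The G1 loops shrink linearly with z, so the solid tapers from its base footprint up to z≈18.6. Closing with a flat bottom cap and the tapered top and triangulating gives 8 facets — a wedge (ramp): 24 × 15.9 mm base, rising to 18.6 mm along the y=0 edge and sloping linearly to z=0 at y=15.9.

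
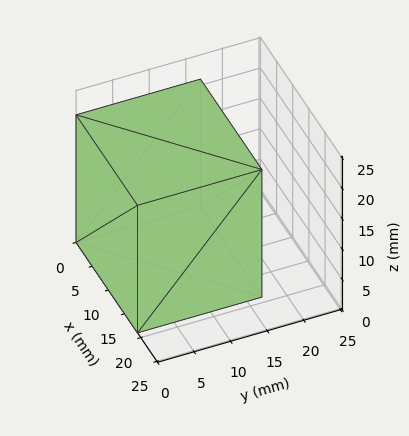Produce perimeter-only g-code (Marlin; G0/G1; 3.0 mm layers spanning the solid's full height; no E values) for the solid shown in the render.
Reading the render: the shape is a rectangular box, roughly 19 × 17 mm footprint and 21 mm tall (dimensions read to the nearest mm from the axis ticks). For the g-code, the solid's height is divided into equal slices at the stated Δz and each level perimeter traced with G1 moves after a G0 lift.

; perimeter-only toolpath
G21 ; units = mm
G90 ; absolute positioning
G28 ; home
; layer 1
G0 Z3.0
G0 X0.0 Y0.0
G1 X19.0 Y0.0
G1 X19.0 Y17.0
G1 X0.0 Y17.0
G1 X0.0 Y0.0
; layer 2
G0 Z6.0
G0 X0.0 Y0.0
G1 X19.0 Y0.0
G1 X19.0 Y17.0
G1 X0.0 Y17.0
G1 X0.0 Y0.0
; layer 3
G0 Z9.0
G0 X0.0 Y0.0
G1 X19.0 Y0.0
G1 X19.0 Y17.0
G1 X0.0 Y17.0
G1 X0.0 Y0.0
; layer 4
G0 Z12.0
G0 X0.0 Y0.0
G1 X19.0 Y0.0
G1 X19.0 Y17.0
G1 X0.0 Y17.0
G1 X0.0 Y0.0
; layer 5
G0 Z15.0
G0 X0.0 Y0.0
G1 X19.0 Y0.0
G1 X19.0 Y17.0
G1 X0.0 Y17.0
G1 X0.0 Y0.0
; layer 6
G0 Z18.0
G0 X0.0 Y0.0
G1 X19.0 Y0.0
G1 X19.0 Y17.0
G1 X0.0 Y17.0
G1 X0.0 Y0.0
; layer 7
G0 Z21.0
G0 X0.0 Y0.0
G1 X19.0 Y0.0
G1 X19.0 Y17.0
G1 X0.0 Y17.0
G1 X0.0 Y0.0
M2 ; end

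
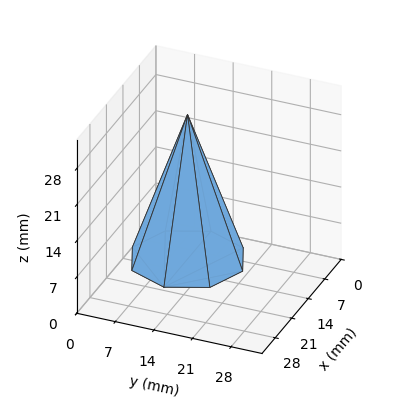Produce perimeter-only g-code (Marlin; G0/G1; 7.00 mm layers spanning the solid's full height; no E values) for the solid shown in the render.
Reading the render: the shape is a regular 8-sided pyramid, base circumscribed radius ≈ 10 mm, apex at z ≈ 28 mm (dimensions read to the nearest mm from the axis ticks). For the g-code, the solid's height is divided into equal slices at the stated Δz and each level perimeter traced with G1 moves after a G0 lift.

; perimeter-only toolpath
G21 ; units = mm
G90 ; absolute positioning
G28 ; home
; layer 1
G0 Z7.00
G0 X17.50 Y10.00
G1 X15.30 Y15.30
G1 X10.00 Y17.50
G1 X4.70 Y15.30
G1 X2.50 Y10.00
G1 X4.70 Y4.70
G1 X10.00 Y2.50
G1 X15.30 Y4.70
G1 X17.50 Y10.00
; layer 2
G0 Z14.00
G0 X15.00 Y10.00
G1 X13.54 Y13.54
G1 X10.00 Y15.00
G1 X6.46 Y13.54
G1 X5.00 Y10.00
G1 X6.46 Y6.46
G1 X10.00 Y5.00
G1 X13.54 Y6.46
G1 X15.00 Y10.00
; layer 3
G0 Z21.00
G0 X12.50 Y10.00
G1 X11.77 Y11.77
G1 X10.00 Y12.50
G1 X8.23 Y11.77
G1 X7.50 Y10.00
G1 X8.23 Y8.23
G1 X10.00 Y7.50
G1 X11.77 Y8.23
G1 X12.50 Y10.00
M2 ; end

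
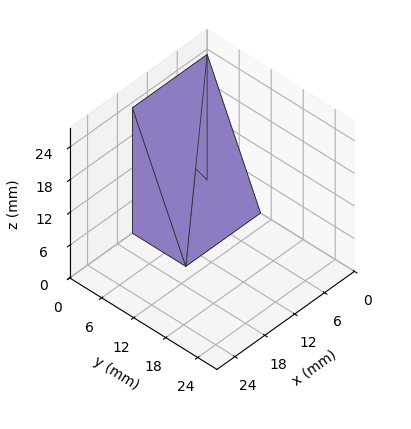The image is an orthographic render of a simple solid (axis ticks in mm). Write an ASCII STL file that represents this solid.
Reading the render: the shape is a wedge (ramp): 15 × 10 mm base, rising to 23 mm along the y=0 edge and sloping linearly to z=0 at y=10 (dimensions read to the nearest mm from the axis ticks). For the STL, each face is triangulated and given an outward normal.

solid part
  facet normal 0.0000 0.0000 -1.0000
    outer loop
      vertex 15.0 10.0 0.0
      vertex 15.0 0.0 0.0
      vertex 0.0 0.0 0.0
    endloop
  endfacet
  facet normal 0.0000 0.0000 -1.0000
    outer loop
      vertex 0.0 10.0 0.0
      vertex 15.0 10.0 0.0
      vertex 0.0 0.0 0.0
    endloop
  endfacet
  facet normal 0.0000 -1.0000 0.0000
    outer loop
      vertex 0.0 0.0 0.0
      vertex 15.0 0.0 0.0
      vertex 15.0 0.0 23.0
    endloop
  endfacet
  facet normal 0.0000 -1.0000 0.0000
    outer loop
      vertex 0.0 0.0 0.0
      vertex 15.0 0.0 23.0
      vertex 0.0 0.0 23.0
    endloop
  endfacet
  facet normal 0.0000 0.9171 0.3987
    outer loop
      vertex 0.0 0.0 23.0
      vertex 15.0 0.0 23.0
      vertex 15.0 10.0 0.0
    endloop
  endfacet
  facet normal 0.0000 0.9171 0.3987
    outer loop
      vertex 0.0 0.0 23.0
      vertex 15.0 10.0 0.0
      vertex 0.0 10.0 0.0
    endloop
  endfacet
  facet normal -1.0000 0.0000 0.0000
    outer loop
      vertex 0.0 0.0 23.0
      vertex 0.0 10.0 0.0
      vertex 0.0 0.0 0.0
    endloop
  endfacet
  facet normal 1.0000 0.0000 0.0000
    outer loop
      vertex 15.0 0.0 0.0
      vertex 15.0 10.0 0.0
      vertex 15.0 0.0 23.0
    endloop
  endfacet
endsolid part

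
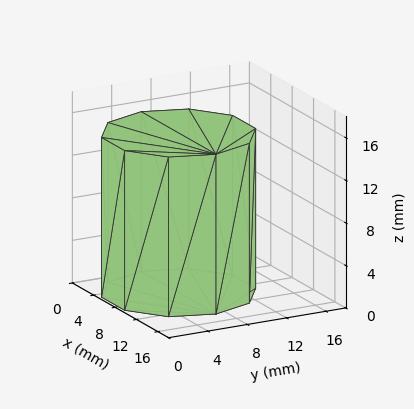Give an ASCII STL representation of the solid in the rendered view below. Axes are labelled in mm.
Reading the render: the shape is a regular 10-sided prism (a cylinder approximated with 10 flat sides), circumscribed radius ≈ 7 mm, height ≈ 15 mm (dimensions read to the nearest mm from the axis ticks). For the STL, each face is triangulated and given an outward normal.

solid part
  facet normal 0.0000 0.0000 -1.0000
    outer loop
      vertex 9.16 13.66 0.00
      vertex 12.66 11.11 0.00
      vertex 14.00 7.00 0.00
    endloop
  endfacet
  facet normal 0.0000 0.0000 -1.0000
    outer loop
      vertex 4.84 13.66 0.00
      vertex 9.16 13.66 0.00
      vertex 14.00 7.00 0.00
    endloop
  endfacet
  facet normal 0.0000 0.0000 -1.0000
    outer loop
      vertex 1.34 11.11 0.00
      vertex 4.84 13.66 0.00
      vertex 14.00 7.00 0.00
    endloop
  endfacet
  facet normal 0.0000 0.0000 -1.0000
    outer loop
      vertex 0.00 7.00 0.00
      vertex 1.34 11.11 0.00
      vertex 14.00 7.00 0.00
    endloop
  endfacet
  facet normal 0.0000 0.0000 -1.0000
    outer loop
      vertex 1.34 2.89 0.00
      vertex 0.00 7.00 0.00
      vertex 14.00 7.00 0.00
    endloop
  endfacet
  facet normal 0.0000 0.0000 -1.0000
    outer loop
      vertex 4.84 0.34 0.00
      vertex 1.34 2.89 0.00
      vertex 14.00 7.00 0.00
    endloop
  endfacet
  facet normal 0.0000 0.0000 -1.0000
    outer loop
      vertex 9.16 0.34 0.00
      vertex 4.84 0.34 0.00
      vertex 14.00 7.00 0.00
    endloop
  endfacet
  facet normal 0.0000 0.0000 -1.0000
    outer loop
      vertex 12.66 2.89 0.00
      vertex 9.16 0.34 0.00
      vertex 14.00 7.00 0.00
    endloop
  endfacet
  facet normal 0.0000 0.0000 1.0000
    outer loop
      vertex 14.00 7.00 15.00
      vertex 12.66 11.11 15.00
      vertex 9.16 13.66 15.00
    endloop
  endfacet
  facet normal 0.0000 0.0000 1.0000
    outer loop
      vertex 14.00 7.00 15.00
      vertex 9.16 13.66 15.00
      vertex 4.84 13.66 15.00
    endloop
  endfacet
  facet normal 0.0000 0.0000 1.0000
    outer loop
      vertex 14.00 7.00 15.00
      vertex 4.84 13.66 15.00
      vertex 1.34 11.11 15.00
    endloop
  endfacet
  facet normal 0.0000 0.0000 1.0000
    outer loop
      vertex 14.00 7.00 15.00
      vertex 1.34 11.11 15.00
      vertex 0.00 7.00 15.00
    endloop
  endfacet
  facet normal 0.0000 0.0000 1.0000
    outer loop
      vertex 14.00 7.00 15.00
      vertex 0.00 7.00 15.00
      vertex 1.34 2.89 15.00
    endloop
  endfacet
  facet normal 0.0000 0.0000 1.0000
    outer loop
      vertex 14.00 7.00 15.00
      vertex 1.34 2.89 15.00
      vertex 4.84 0.34 15.00
    endloop
  endfacet
  facet normal 0.0000 0.0000 1.0000
    outer loop
      vertex 14.00 7.00 15.00
      vertex 4.84 0.34 15.00
      vertex 9.16 0.34 15.00
    endloop
  endfacet
  facet normal 0.0000 0.0000 1.0000
    outer loop
      vertex 14.00 7.00 15.00
      vertex 9.16 0.34 15.00
      vertex 12.66 2.89 15.00
    endloop
  endfacet
  facet normal 0.9507 0.3100 0.0000
    outer loop
      vertex 14.00 7.00 0.00
      vertex 12.66 11.11 0.00
      vertex 12.66 11.11 15.00
    endloop
  endfacet
  facet normal 0.9507 0.3100 0.0000
    outer loop
      vertex 14.00 7.00 0.00
      vertex 12.66 11.11 15.00
      vertex 14.00 7.00 15.00
    endloop
  endfacet
  facet normal 0.5889 0.8082 0.0000
    outer loop
      vertex 12.66 11.11 0.00
      vertex 9.16 13.66 0.00
      vertex 9.16 13.66 15.00
    endloop
  endfacet
  facet normal 0.5889 0.8082 0.0000
    outer loop
      vertex 12.66 11.11 0.00
      vertex 9.16 13.66 15.00
      vertex 12.66 11.11 15.00
    endloop
  endfacet
  facet normal 0.0000 1.0000 0.0000
    outer loop
      vertex 9.16 13.66 0.00
      vertex 4.84 13.66 0.00
      vertex 4.84 13.66 15.00
    endloop
  endfacet
  facet normal 0.0000 1.0000 0.0000
    outer loop
      vertex 9.16 13.66 0.00
      vertex 4.84 13.66 15.00
      vertex 9.16 13.66 15.00
    endloop
  endfacet
  facet normal -0.5889 0.8082 0.0000
    outer loop
      vertex 4.84 13.66 0.00
      vertex 1.34 11.11 0.00
      vertex 1.34 11.11 15.00
    endloop
  endfacet
  facet normal -0.5889 0.8082 0.0000
    outer loop
      vertex 4.84 13.66 0.00
      vertex 1.34 11.11 15.00
      vertex 4.84 13.66 15.00
    endloop
  endfacet
  facet normal -0.9507 0.3100 0.0000
    outer loop
      vertex 1.34 11.11 0.00
      vertex 0.00 7.00 0.00
      vertex 0.00 7.00 15.00
    endloop
  endfacet
  facet normal -0.9507 0.3100 0.0000
    outer loop
      vertex 1.34 11.11 0.00
      vertex 0.00 7.00 15.00
      vertex 1.34 11.11 15.00
    endloop
  endfacet
  facet normal -0.9507 -0.3100 0.0000
    outer loop
      vertex 0.00 7.00 0.00
      vertex 1.34 2.89 0.00
      vertex 1.34 2.89 15.00
    endloop
  endfacet
  facet normal -0.9507 -0.3100 0.0000
    outer loop
      vertex 0.00 7.00 0.00
      vertex 1.34 2.89 15.00
      vertex 0.00 7.00 15.00
    endloop
  endfacet
  facet normal -0.5889 -0.8082 0.0000
    outer loop
      vertex 1.34 2.89 0.00
      vertex 4.84 0.34 0.00
      vertex 4.84 0.34 15.00
    endloop
  endfacet
  facet normal -0.5889 -0.8082 0.0000
    outer loop
      vertex 1.34 2.89 0.00
      vertex 4.84 0.34 15.00
      vertex 1.34 2.89 15.00
    endloop
  endfacet
  facet normal 0.0000 -1.0000 0.0000
    outer loop
      vertex 4.84 0.34 0.00
      vertex 9.16 0.34 0.00
      vertex 9.16 0.34 15.00
    endloop
  endfacet
  facet normal 0.0000 -1.0000 0.0000
    outer loop
      vertex 4.84 0.34 0.00
      vertex 9.16 0.34 15.00
      vertex 4.84 0.34 15.00
    endloop
  endfacet
  facet normal 0.5889 -0.8082 0.0000
    outer loop
      vertex 9.16 0.34 0.00
      vertex 12.66 2.89 0.00
      vertex 12.66 2.89 15.00
    endloop
  endfacet
  facet normal 0.5889 -0.8082 0.0000
    outer loop
      vertex 9.16 0.34 0.00
      vertex 12.66 2.89 15.00
      vertex 9.16 0.34 15.00
    endloop
  endfacet
  facet normal 0.9507 -0.3100 0.0000
    outer loop
      vertex 12.66 2.89 0.00
      vertex 14.00 7.00 0.00
      vertex 14.00 7.00 15.00
    endloop
  endfacet
  facet normal 0.9507 -0.3100 0.0000
    outer loop
      vertex 12.66 2.89 0.00
      vertex 14.00 7.00 15.00
      vertex 12.66 2.89 15.00
    endloop
  endfacet
endsolid part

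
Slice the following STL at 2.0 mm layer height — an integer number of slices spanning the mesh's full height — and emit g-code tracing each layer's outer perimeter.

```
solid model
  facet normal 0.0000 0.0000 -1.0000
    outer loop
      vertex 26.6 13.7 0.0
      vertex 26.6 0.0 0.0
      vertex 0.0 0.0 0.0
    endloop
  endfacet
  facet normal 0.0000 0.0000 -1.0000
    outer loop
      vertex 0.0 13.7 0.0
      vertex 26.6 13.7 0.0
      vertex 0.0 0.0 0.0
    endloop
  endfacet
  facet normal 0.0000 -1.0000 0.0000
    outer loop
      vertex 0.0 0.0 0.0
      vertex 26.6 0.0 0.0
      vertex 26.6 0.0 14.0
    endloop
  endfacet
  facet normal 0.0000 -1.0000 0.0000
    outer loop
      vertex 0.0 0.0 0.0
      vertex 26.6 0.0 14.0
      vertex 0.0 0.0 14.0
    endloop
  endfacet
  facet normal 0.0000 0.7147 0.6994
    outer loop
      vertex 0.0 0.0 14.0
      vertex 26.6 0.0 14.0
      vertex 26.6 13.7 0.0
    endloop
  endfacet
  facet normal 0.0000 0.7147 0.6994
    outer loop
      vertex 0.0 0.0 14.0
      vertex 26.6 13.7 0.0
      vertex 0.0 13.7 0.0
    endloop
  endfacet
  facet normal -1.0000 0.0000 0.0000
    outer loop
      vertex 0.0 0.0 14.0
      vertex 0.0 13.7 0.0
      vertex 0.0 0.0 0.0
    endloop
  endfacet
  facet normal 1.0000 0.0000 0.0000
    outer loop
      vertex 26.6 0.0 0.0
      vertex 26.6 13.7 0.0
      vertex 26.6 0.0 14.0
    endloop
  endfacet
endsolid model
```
; perimeter-only toolpath
G21 ; units = mm
G90 ; absolute positioning
G28 ; home
; layer 1
G0 Z2.0
G0 X0.0 Y0.0
G1 X26.6 Y0.0
G1 X26.6 Y11.7
G1 X0.0 Y11.7
G1 X0.0 Y0.0
; layer 2
G0 Z4.0
G0 X0.0 Y0.0
G1 X26.6 Y0.0
G1 X26.6 Y9.8
G1 X0.0 Y9.8
G1 X0.0 Y0.0
; layer 3
G0 Z6.0
G0 X0.0 Y0.0
G1 X26.6 Y0.0
G1 X26.6 Y7.8
G1 X0.0 Y7.8
G1 X0.0 Y0.0
; layer 4
G0 Z8.0
G0 X0.0 Y0.0
G1 X26.6 Y0.0
G1 X26.6 Y5.9
G1 X0.0 Y5.9
G1 X0.0 Y0.0
; layer 5
G0 Z10.0
G0 X0.0 Y0.0
G1 X26.6 Y0.0
G1 X26.6 Y3.9
G1 X0.0 Y3.9
G1 X0.0 Y0.0
; layer 6
G0 Z12.0
G0 X0.0 Y0.0
G1 X26.6 Y0.0
G1 X26.6 Y2.0
G1 X0.0 Y2.0
G1 X0.0 Y0.0
M2 ; end

The solid is a wedge (ramp): 26.6 × 13.7 mm base, rising to 14 mm along the y=0 edge and sloping linearly to z=0 at y=13.7. Slicing at Δz = 2.0 mm — 7 equal slices spanning the solid's height, so layer i sits at z = i·h/7 — gives 6 non-empty perimeters. Each is a 4-segment closed polygon; G0 lifts to the layer z and rapids to the start vertex, then G1 traces the edges. The cross-section shrinks linearly with z (the slice at the apex is degenerate and omitted).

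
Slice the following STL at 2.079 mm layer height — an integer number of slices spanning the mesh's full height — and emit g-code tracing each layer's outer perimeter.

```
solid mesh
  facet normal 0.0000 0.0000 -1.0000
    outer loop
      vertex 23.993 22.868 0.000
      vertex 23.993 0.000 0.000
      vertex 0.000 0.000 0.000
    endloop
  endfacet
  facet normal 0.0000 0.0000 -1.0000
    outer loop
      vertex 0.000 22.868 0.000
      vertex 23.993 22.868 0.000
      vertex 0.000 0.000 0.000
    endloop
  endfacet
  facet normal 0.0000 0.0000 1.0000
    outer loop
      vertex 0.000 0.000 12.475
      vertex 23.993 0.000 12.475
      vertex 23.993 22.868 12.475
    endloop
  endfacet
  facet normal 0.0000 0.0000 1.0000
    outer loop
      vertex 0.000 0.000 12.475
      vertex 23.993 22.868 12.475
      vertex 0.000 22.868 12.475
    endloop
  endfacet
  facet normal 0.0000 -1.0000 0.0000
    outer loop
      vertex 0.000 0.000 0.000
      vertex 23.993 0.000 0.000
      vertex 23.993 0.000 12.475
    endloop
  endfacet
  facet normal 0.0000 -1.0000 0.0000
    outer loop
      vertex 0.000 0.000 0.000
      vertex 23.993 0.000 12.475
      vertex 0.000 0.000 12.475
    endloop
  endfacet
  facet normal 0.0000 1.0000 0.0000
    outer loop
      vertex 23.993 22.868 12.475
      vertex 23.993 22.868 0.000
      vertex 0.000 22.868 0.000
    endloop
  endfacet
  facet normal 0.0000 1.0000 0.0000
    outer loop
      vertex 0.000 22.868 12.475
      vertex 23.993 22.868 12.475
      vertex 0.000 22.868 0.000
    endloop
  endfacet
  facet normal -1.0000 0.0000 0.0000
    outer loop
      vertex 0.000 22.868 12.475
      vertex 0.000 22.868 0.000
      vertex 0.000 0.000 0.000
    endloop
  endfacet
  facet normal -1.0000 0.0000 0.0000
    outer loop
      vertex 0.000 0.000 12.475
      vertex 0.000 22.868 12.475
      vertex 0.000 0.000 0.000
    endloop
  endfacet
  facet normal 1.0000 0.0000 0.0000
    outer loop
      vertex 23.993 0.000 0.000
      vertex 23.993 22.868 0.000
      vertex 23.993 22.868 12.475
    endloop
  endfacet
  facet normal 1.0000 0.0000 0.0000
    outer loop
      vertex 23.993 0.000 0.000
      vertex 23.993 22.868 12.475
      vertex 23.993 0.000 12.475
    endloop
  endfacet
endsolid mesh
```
; perimeter-only toolpath
G21 ; units = mm
G90 ; absolute positioning
G28 ; home
; layer 1
G0 Z2.079
G0 X0.000 Y0.000
G1 X23.993 Y0.000
G1 X23.993 Y22.868
G1 X0.000 Y22.868
G1 X0.000 Y0.000
; layer 2
G0 Z4.158
G0 X0.000 Y0.000
G1 X23.993 Y0.000
G1 X23.993 Y22.868
G1 X0.000 Y22.868
G1 X0.000 Y0.000
; layer 3
G0 Z6.237
G0 X0.000 Y0.000
G1 X23.993 Y0.000
G1 X23.993 Y22.868
G1 X0.000 Y22.868
G1 X0.000 Y0.000
; layer 4
G0 Z8.317
G0 X0.000 Y0.000
G1 X23.993 Y0.000
G1 X23.993 Y22.868
G1 X0.000 Y22.868
G1 X0.000 Y0.000
; layer 5
G0 Z10.396
G0 X0.000 Y0.000
G1 X23.993 Y0.000
G1 X23.993 Y22.868
G1 X0.000 Y22.868
G1 X0.000 Y0.000
; layer 6
G0 Z12.475
G0 X0.000 Y0.000
G1 X23.993 Y0.000
G1 X23.993 Y22.868
G1 X0.000 Y22.868
G1 X0.000 Y0.000
M2 ; end

The solid is a rectangular box, roughly 24 × 22.9 mm footprint and 12.5 mm tall. Slicing at Δz = 2.079 mm — 6 equal slices spanning the solid's height, so layer i sits at z = i·h/6 — gives 6 non-empty perimeters. Each is a 4-segment closed polygon; G0 lifts to the layer z and rapids to the start vertex, then G1 traces the edges.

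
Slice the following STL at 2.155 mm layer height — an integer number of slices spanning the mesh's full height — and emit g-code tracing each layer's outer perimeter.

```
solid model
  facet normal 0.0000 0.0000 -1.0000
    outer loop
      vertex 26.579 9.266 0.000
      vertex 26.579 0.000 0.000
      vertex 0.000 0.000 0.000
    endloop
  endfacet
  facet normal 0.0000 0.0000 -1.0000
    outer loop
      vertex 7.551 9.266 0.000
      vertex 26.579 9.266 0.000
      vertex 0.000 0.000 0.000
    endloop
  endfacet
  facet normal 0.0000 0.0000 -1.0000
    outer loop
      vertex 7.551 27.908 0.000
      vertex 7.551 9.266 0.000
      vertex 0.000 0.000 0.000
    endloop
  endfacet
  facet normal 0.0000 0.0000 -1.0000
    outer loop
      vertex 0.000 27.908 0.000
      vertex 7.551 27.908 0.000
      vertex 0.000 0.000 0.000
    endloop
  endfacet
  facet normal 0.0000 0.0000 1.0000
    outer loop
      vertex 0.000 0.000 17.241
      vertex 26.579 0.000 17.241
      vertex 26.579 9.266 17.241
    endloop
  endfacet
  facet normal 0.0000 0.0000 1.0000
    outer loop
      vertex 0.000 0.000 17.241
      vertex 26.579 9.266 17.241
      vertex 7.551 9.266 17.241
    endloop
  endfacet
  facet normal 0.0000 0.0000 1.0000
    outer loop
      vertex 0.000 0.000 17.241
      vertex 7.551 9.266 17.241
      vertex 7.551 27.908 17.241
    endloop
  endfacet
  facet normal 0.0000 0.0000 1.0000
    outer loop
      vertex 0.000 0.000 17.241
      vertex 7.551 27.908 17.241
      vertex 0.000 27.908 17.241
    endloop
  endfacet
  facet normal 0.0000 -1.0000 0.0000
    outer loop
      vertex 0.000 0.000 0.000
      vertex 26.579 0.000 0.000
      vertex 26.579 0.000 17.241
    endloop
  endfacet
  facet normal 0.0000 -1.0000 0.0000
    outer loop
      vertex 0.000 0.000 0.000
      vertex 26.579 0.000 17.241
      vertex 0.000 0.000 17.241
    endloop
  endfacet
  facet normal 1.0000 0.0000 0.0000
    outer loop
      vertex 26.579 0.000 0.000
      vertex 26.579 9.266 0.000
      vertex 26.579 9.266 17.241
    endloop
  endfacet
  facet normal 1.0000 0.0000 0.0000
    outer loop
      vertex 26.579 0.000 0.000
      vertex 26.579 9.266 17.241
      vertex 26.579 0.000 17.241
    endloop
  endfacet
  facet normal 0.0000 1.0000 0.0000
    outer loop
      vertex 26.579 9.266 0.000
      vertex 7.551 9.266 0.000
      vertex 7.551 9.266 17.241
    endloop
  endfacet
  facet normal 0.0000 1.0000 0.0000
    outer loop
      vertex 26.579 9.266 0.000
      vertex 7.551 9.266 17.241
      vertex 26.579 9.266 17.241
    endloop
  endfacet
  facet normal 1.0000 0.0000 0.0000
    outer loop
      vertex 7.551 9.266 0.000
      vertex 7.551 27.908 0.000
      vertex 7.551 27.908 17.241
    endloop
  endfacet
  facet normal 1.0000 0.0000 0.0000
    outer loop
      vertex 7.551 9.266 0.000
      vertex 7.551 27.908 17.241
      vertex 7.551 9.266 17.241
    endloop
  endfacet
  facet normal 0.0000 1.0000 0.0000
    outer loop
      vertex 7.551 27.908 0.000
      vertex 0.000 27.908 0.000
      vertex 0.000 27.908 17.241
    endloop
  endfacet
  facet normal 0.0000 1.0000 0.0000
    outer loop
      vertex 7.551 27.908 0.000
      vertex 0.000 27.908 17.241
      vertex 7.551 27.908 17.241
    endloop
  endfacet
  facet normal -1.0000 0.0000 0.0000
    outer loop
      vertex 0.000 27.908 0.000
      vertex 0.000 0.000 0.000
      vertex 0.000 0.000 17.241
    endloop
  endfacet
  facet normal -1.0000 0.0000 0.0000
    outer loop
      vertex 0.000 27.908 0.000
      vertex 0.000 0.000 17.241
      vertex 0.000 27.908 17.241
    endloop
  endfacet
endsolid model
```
; perimeter-only toolpath
G21 ; units = mm
G90 ; absolute positioning
G28 ; home
; layer 1
G0 Z2.155
G0 X0.000 Y0.000
G1 X26.579 Y0.000
G1 X26.579 Y9.266
G1 X7.551 Y9.266
G1 X7.551 Y27.908
G1 X0.000 Y27.908
G1 X0.000 Y0.000
; layer 2
G0 Z4.310
G0 X0.000 Y0.000
G1 X26.579 Y0.000
G1 X26.579 Y9.266
G1 X7.551 Y9.266
G1 X7.551 Y27.908
G1 X0.000 Y27.908
G1 X0.000 Y0.000
; layer 3
G0 Z6.465
G0 X0.000 Y0.000
G1 X26.579 Y0.000
G1 X26.579 Y9.266
G1 X7.551 Y9.266
G1 X7.551 Y27.908
G1 X0.000 Y27.908
G1 X0.000 Y0.000
; layer 4
G0 Z8.620
G0 X0.000 Y0.000
G1 X26.579 Y0.000
G1 X26.579 Y9.266
G1 X7.551 Y9.266
G1 X7.551 Y27.908
G1 X0.000 Y27.908
G1 X0.000 Y0.000
; layer 5
G0 Z10.776
G0 X0.000 Y0.000
G1 X26.579 Y0.000
G1 X26.579 Y9.266
G1 X7.551 Y9.266
G1 X7.551 Y27.908
G1 X0.000 Y27.908
G1 X0.000 Y0.000
; layer 6
G0 Z12.931
G0 X0.000 Y0.000
G1 X26.579 Y0.000
G1 X26.579 Y9.266
G1 X7.551 Y9.266
G1 X7.551 Y27.908
G1 X0.000 Y27.908
G1 X0.000 Y0.000
; layer 7
G0 Z15.086
G0 X0.000 Y0.000
G1 X26.579 Y0.000
G1 X26.579 Y9.266
G1 X7.551 Y9.266
G1 X7.551 Y27.908
G1 X0.000 Y27.908
G1 X0.000 Y0.000
; layer 8
G0 Z17.241
G0 X0.000 Y0.000
G1 X26.579 Y0.000
G1 X26.579 Y9.266
G1 X7.551 Y9.266
G1 X7.551 Y27.908
G1 X0.000 Y27.908
G1 X0.000 Y0.000
M2 ; end

The solid is an L-shaped prism: outer 26.6 × 27.9 mm, arm thicknesses ≈ 9.27 mm (horizontal) and 7.55 mm (vertical), extruded 17.2 mm in z. Slicing at Δz = 2.155 mm — 8 equal slices spanning the solid's height, so layer i sits at z = i·h/8 — gives 8 non-empty perimeters. Each is a 6-segment closed polygon; G0 lifts to the layer z and rapids to the start vertex, then G1 traces the edges.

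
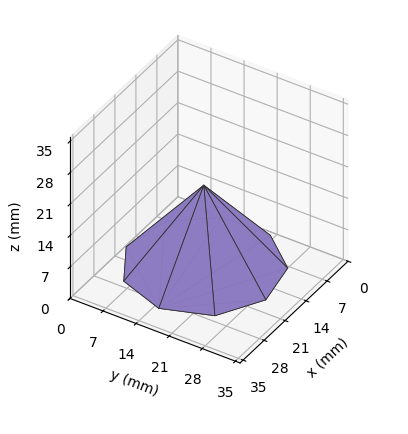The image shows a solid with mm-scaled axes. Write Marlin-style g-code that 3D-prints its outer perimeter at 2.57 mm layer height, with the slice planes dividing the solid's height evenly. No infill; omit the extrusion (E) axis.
Reading the render: the shape is a regular 9-sided pyramid, base circumscribed radius ≈ 15 mm, apex at z ≈ 18 mm (dimensions read to the nearest mm from the axis ticks). For the g-code, the solid's height is divided into equal slices at the stated Δz and each level perimeter traced with G1 moves after a G0 lift.

; perimeter-only toolpath
G21 ; units = mm
G90 ; absolute positioning
G28 ; home
; layer 1
G0 Z2.57
G0 X27.86 Y15.00
G1 X24.85 Y23.26
G1 X17.23 Y27.66
G1 X8.57 Y26.13
G1 X2.91 Y19.40
G1 X2.91 Y10.60
G1 X8.57 Y3.87
G1 X17.23 Y2.34
G1 X24.85 Y6.74
G1 X27.86 Y15.00
; layer 2
G0 Z5.14
G0 X25.71 Y15.00
G1 X23.21 Y21.89
G1 X16.86 Y25.55
G1 X9.64 Y24.28
G1 X4.93 Y18.66
G1 X4.93 Y11.34
G1 X9.64 Y5.72
G1 X16.86 Y4.45
G1 X23.21 Y8.11
G1 X25.71 Y15.00
; layer 3
G0 Z7.71
G0 X23.57 Y15.00
G1 X21.57 Y20.51
G1 X16.49 Y23.44
G1 X10.71 Y22.42
G1 X6.94 Y17.93
G1 X6.94 Y12.07
G1 X10.71 Y7.58
G1 X16.49 Y6.56
G1 X21.57 Y9.49
G1 X23.57 Y15.00
; layer 4
G0 Z10.29
G0 X21.43 Y15.00
G1 X19.92 Y19.13
G1 X16.11 Y21.33
G1 X11.79 Y20.57
G1 X8.96 Y17.20
G1 X8.96 Y12.80
G1 X11.79 Y9.43
G1 X16.11 Y8.67
G1 X19.92 Y10.87
G1 X21.43 Y15.00
; layer 5
G0 Z12.86
G0 X19.29 Y15.00
G1 X18.28 Y17.75
G1 X15.74 Y19.22
G1 X12.86 Y18.71
G1 X10.97 Y16.47
G1 X10.97 Y13.53
G1 X12.86 Y11.29
G1 X15.74 Y10.78
G1 X18.28 Y12.25
G1 X19.29 Y15.00
; layer 6
G0 Z15.43
G0 X17.14 Y15.00
G1 X16.64 Y16.38
G1 X15.37 Y17.11
G1 X13.93 Y16.86
G1 X12.99 Y15.73
G1 X12.99 Y14.27
G1 X13.93 Y13.14
G1 X15.37 Y12.89
G1 X16.64 Y13.62
G1 X17.14 Y15.00
M2 ; end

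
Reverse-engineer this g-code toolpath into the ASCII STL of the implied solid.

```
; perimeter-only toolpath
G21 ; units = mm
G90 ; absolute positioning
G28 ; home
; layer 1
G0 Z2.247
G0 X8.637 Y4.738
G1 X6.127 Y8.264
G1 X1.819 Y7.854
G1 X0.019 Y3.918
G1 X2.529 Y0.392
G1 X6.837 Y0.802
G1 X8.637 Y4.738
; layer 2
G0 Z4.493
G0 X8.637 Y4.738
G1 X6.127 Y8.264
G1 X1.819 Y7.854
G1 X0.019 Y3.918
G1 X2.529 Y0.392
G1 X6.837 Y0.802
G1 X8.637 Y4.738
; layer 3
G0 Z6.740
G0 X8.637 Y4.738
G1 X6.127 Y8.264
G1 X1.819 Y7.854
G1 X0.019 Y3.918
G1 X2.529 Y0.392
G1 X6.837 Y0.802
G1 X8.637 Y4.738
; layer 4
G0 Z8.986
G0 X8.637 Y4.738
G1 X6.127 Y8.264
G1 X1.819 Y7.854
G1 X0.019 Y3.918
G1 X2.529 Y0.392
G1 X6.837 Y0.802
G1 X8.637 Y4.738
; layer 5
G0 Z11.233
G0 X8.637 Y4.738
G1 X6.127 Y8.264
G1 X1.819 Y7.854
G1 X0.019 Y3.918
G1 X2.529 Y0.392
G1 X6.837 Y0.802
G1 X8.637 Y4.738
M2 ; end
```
solid part
  facet normal 0.0000 0.0000 -1.0000
    outer loop
      vertex 1.819 7.854 0.000
      vertex 6.127 8.264 0.000
      vertex 8.637 4.738 0.000
    endloop
  endfacet
  facet normal 0.0000 0.0000 -1.0000
    outer loop
      vertex 0.019 3.918 0.000
      vertex 1.819 7.854 0.000
      vertex 8.637 4.738 0.000
    endloop
  endfacet
  facet normal 0.0000 0.0000 -1.0000
    outer loop
      vertex 2.529 0.392 0.000
      vertex 0.019 3.918 0.000
      vertex 8.637 4.738 0.000
    endloop
  endfacet
  facet normal 0.0000 0.0000 -1.0000
    outer loop
      vertex 6.837 0.802 0.000
      vertex 2.529 0.392 0.000
      vertex 8.637 4.738 0.000
    endloop
  endfacet
  facet normal 0.0000 0.0000 1.0000
    outer loop
      vertex 8.637 4.738 11.233
      vertex 6.127 8.264 11.233
      vertex 1.819 7.854 11.233
    endloop
  endfacet
  facet normal 0.0000 0.0000 1.0000
    outer loop
      vertex 8.637 4.738 11.233
      vertex 1.819 7.854 11.233
      vertex 0.019 3.918 11.233
    endloop
  endfacet
  facet normal 0.0000 0.0000 1.0000
    outer loop
      vertex 8.637 4.738 11.233
      vertex 0.019 3.918 11.233
      vertex 2.529 0.392 11.233
    endloop
  endfacet
  facet normal 0.0000 0.0000 1.0000
    outer loop
      vertex 8.637 4.738 11.233
      vertex 2.529 0.392 11.233
      vertex 6.837 0.802 11.233
    endloop
  endfacet
  facet normal 0.8147 0.5799 0.0000
    outer loop
      vertex 8.637 4.738 0.000
      vertex 6.127 8.264 0.000
      vertex 6.127 8.264 11.233
    endloop
  endfacet
  facet normal 0.8147 0.5799 0.0000
    outer loop
      vertex 8.637 4.738 0.000
      vertex 6.127 8.264 11.233
      vertex 8.637 4.738 11.233
    endloop
  endfacet
  facet normal -0.0947 0.9955 0.0000
    outer loop
      vertex 6.127 8.264 0.000
      vertex 1.819 7.854 0.000
      vertex 1.819 7.854 11.233
    endloop
  endfacet
  facet normal -0.0947 0.9955 0.0000
    outer loop
      vertex 6.127 8.264 0.000
      vertex 1.819 7.854 11.233
      vertex 6.127 8.264 11.233
    endloop
  endfacet
  facet normal -0.9094 0.4159 0.0000
    outer loop
      vertex 1.819 7.854 0.000
      vertex 0.019 3.918 0.000
      vertex 0.019 3.918 11.233
    endloop
  endfacet
  facet normal -0.9094 0.4159 0.0000
    outer loop
      vertex 1.819 7.854 0.000
      vertex 0.019 3.918 11.233
      vertex 1.819 7.854 11.233
    endloop
  endfacet
  facet normal -0.8147 -0.5799 0.0000
    outer loop
      vertex 0.019 3.918 0.000
      vertex 2.529 0.392 0.000
      vertex 2.529 0.392 11.233
    endloop
  endfacet
  facet normal -0.8147 -0.5799 0.0000
    outer loop
      vertex 0.019 3.918 0.000
      vertex 2.529 0.392 11.233
      vertex 0.019 3.918 11.233
    endloop
  endfacet
  facet normal 0.0947 -0.9955 0.0000
    outer loop
      vertex 2.529 0.392 0.000
      vertex 6.837 0.802 0.000
      vertex 6.837 0.802 11.233
    endloop
  endfacet
  facet normal 0.0947 -0.9955 0.0000
    outer loop
      vertex 2.529 0.392 0.000
      vertex 6.837 0.802 11.233
      vertex 2.529 0.392 11.233
    endloop
  endfacet
  facet normal 0.9094 -0.4159 0.0000
    outer loop
      vertex 6.837 0.802 0.000
      vertex 8.637 4.738 0.000
      vertex 8.637 4.738 11.233
    endloop
  endfacet
  facet normal 0.9094 -0.4159 0.0000
    outer loop
      vertex 6.837 0.802 0.000
      vertex 8.637 4.738 11.233
      vertex 6.837 0.802 11.233
    endloop
  endfacet
endsolid part

The G0 Z moves step by Δz≈2.247 mm. Every layer's G1 loop is the same polygon, so the solid is a straight extrusion of it from z=0 to z≈11.2. Closing with flat bottom and top caps and triangulating gives 20 facets — a regular 6-sided prism (a cylinder approximated with 6 flat sides), circumscribed radius ≈ 4.33 mm, height ≈ 11.2 mm.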